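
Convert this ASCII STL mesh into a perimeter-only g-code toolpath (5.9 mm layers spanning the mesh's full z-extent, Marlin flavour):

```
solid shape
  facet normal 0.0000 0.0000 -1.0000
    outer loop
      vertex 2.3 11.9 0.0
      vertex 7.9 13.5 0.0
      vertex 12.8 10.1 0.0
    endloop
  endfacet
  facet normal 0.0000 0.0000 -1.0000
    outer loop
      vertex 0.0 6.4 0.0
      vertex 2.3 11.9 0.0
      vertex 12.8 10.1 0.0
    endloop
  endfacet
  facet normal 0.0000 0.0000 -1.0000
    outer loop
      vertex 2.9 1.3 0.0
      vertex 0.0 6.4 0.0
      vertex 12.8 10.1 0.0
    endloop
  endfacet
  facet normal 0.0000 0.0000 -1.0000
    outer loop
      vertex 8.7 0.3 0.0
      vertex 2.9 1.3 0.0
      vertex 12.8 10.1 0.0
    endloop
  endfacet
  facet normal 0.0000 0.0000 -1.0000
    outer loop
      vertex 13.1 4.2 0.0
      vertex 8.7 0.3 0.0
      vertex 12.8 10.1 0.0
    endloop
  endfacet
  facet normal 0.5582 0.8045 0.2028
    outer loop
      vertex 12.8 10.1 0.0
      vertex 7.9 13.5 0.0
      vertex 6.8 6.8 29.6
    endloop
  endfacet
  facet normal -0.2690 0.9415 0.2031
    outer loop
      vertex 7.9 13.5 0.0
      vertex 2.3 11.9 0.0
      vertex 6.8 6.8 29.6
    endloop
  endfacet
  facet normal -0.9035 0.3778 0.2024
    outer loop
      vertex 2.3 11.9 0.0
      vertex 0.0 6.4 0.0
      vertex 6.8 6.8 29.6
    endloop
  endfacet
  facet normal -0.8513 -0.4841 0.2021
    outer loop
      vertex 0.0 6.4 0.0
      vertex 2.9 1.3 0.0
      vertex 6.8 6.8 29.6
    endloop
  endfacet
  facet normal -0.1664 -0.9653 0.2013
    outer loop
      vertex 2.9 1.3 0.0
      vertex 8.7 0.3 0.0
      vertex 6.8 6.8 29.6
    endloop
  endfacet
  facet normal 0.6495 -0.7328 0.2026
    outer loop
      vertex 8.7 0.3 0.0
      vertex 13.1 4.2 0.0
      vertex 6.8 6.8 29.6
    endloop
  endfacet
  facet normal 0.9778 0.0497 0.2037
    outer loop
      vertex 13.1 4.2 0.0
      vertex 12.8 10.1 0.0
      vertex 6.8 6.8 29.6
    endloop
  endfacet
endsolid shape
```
; perimeter-only toolpath
G21 ; units = mm
G90 ; absolute positioning
G28 ; home
; layer 1
G0 Z5.9
G0 X11.6 Y9.4
G1 X7.7 Y12.2
G1 X3.2 Y10.9
G1 X1.4 Y6.5
G1 X3.7 Y2.4
G1 X8.3 Y1.6
G1 X11.8 Y4.7
G1 X11.6 Y9.4
; layer 2
G0 Z11.8
G0 X10.4 Y8.8
G1 X7.5 Y10.8
G1 X4.1 Y9.9
G1 X2.7 Y6.6
G1 X4.5 Y3.5
G1 X7.9 Y2.9
G1 X10.6 Y5.2
G1 X10.4 Y8.8
; layer 3
G0 Z17.8
G0 X9.2 Y8.1
G1 X7.2 Y9.5
G1 X5.0 Y8.8
G1 X4.1 Y6.6
G1 X5.2 Y4.6
G1 X7.6 Y4.2
G1 X9.3 Y5.8
G1 X9.2 Y8.1
; layer 4
G0 Z23.7
G0 X8.0 Y7.5
G1 X7.0 Y8.1
G1 X5.9 Y7.8
G1 X5.4 Y6.7
G1 X6.0 Y5.7
G1 X7.2 Y5.5
G1 X8.1 Y6.3
G1 X8.0 Y7.5
M2 ; end

The solid is a regular 7-sided pyramid, base circumscribed radius ≈ 6.8 mm, apex at z ≈ 29.6 mm. Slicing at Δz = 5.9 mm — 5 equal slices spanning the solid's height, so layer i sits at z = i·h/5 — gives 4 non-empty perimeters. Each is a 7-segment closed polygon; G0 lifts to the layer z and rapids to the start vertex, then G1 traces the edges. The cross-section shrinks linearly with z (the slice at the apex is degenerate and omitted).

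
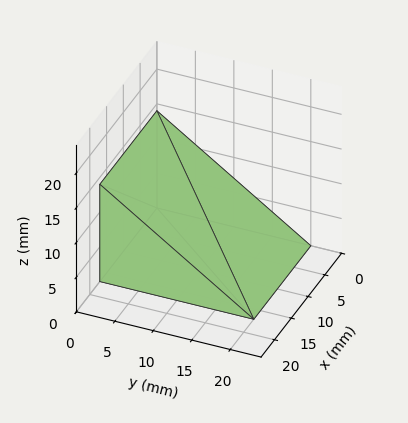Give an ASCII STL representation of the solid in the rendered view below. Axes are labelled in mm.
Reading the render: the shape is a wedge (ramp): 17 × 20 mm base, rising to 14 mm along the y=0 edge and sloping linearly to z=0 at y=20 (dimensions read to the nearest mm from the axis ticks). For the STL, each face is triangulated and given an outward normal.

solid part
  facet normal 0.0000 0.0000 -1.0000
    outer loop
      vertex 17.0 20.0 0.0
      vertex 17.0 0.0 0.0
      vertex 0.0 0.0 0.0
    endloop
  endfacet
  facet normal 0.0000 0.0000 -1.0000
    outer loop
      vertex 0.0 20.0 0.0
      vertex 17.0 20.0 0.0
      vertex 0.0 0.0 0.0
    endloop
  endfacet
  facet normal 0.0000 -1.0000 0.0000
    outer loop
      vertex 0.0 0.0 0.0
      vertex 17.0 0.0 0.0
      vertex 17.0 0.0 14.0
    endloop
  endfacet
  facet normal 0.0000 -1.0000 0.0000
    outer loop
      vertex 0.0 0.0 0.0
      vertex 17.0 0.0 14.0
      vertex 0.0 0.0 14.0
    endloop
  endfacet
  facet normal 0.0000 0.5735 0.8192
    outer loop
      vertex 0.0 0.0 14.0
      vertex 17.0 0.0 14.0
      vertex 17.0 20.0 0.0
    endloop
  endfacet
  facet normal 0.0000 0.5735 0.8192
    outer loop
      vertex 0.0 0.0 14.0
      vertex 17.0 20.0 0.0
      vertex 0.0 20.0 0.0
    endloop
  endfacet
  facet normal -1.0000 0.0000 0.0000
    outer loop
      vertex 0.0 0.0 14.0
      vertex 0.0 20.0 0.0
      vertex 0.0 0.0 0.0
    endloop
  endfacet
  facet normal 1.0000 0.0000 0.0000
    outer loop
      vertex 17.0 0.0 0.0
      vertex 17.0 20.0 0.0
      vertex 17.0 0.0 14.0
    endloop
  endfacet
endsolid part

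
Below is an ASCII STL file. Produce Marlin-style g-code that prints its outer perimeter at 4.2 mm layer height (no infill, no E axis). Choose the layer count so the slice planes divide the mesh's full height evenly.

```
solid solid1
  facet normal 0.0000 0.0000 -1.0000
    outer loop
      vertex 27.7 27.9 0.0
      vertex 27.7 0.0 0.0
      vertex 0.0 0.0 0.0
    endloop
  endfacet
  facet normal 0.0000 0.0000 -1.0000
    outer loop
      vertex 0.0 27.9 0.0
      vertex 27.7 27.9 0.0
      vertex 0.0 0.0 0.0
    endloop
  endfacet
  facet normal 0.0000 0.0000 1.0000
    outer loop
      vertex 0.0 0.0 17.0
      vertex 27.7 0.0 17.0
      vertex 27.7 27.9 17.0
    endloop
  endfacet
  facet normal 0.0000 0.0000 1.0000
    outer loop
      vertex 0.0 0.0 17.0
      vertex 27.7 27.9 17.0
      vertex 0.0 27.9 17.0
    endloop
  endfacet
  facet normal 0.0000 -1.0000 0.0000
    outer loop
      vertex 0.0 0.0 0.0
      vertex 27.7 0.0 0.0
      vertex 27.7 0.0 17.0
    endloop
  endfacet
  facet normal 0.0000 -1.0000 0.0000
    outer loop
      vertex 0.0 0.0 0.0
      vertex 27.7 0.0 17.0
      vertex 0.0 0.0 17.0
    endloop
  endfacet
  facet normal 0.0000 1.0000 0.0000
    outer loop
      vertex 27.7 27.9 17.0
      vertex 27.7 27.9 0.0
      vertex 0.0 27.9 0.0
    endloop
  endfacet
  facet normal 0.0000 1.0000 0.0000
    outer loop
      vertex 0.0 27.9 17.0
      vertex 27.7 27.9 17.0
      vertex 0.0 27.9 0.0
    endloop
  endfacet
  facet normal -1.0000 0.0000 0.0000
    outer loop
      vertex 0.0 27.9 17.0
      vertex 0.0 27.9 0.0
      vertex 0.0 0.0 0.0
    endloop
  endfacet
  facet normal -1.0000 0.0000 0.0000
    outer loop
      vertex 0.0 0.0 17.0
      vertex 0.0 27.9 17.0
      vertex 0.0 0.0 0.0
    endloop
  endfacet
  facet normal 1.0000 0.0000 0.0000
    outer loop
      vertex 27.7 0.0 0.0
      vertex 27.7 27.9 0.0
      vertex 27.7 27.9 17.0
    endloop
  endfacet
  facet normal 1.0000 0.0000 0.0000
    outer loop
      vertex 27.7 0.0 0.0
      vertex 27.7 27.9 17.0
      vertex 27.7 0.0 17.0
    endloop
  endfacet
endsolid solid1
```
; perimeter-only toolpath
G21 ; units = mm
G90 ; absolute positioning
G28 ; home
; layer 1
G0 Z4.2
G0 X0.0 Y0.0
G1 X27.7 Y0.0
G1 X27.7 Y27.9
G1 X0.0 Y27.9
G1 X0.0 Y0.0
; layer 2
G0 Z8.5
G0 X0.0 Y0.0
G1 X27.7 Y0.0
G1 X27.7 Y27.9
G1 X0.0 Y27.9
G1 X0.0 Y0.0
; layer 3
G0 Z12.8
G0 X0.0 Y0.0
G1 X27.7 Y0.0
G1 X27.7 Y27.9
G1 X0.0 Y27.9
G1 X0.0 Y0.0
; layer 4
G0 Z17.0
G0 X0.0 Y0.0
G1 X27.7 Y0.0
G1 X27.7 Y27.9
G1 X0.0 Y27.9
G1 X0.0 Y0.0
M2 ; end

The solid is a rectangular box, roughly 27.7 × 27.9 mm footprint and 17 mm tall. Slicing at Δz = 4.2 mm — 4 equal slices spanning the solid's height, so layer i sits at z = i·h/4 — gives 4 non-empty perimeters. Each is a 4-segment closed polygon; G0 lifts to the layer z and rapids to the start vertex, then G1 traces the edges.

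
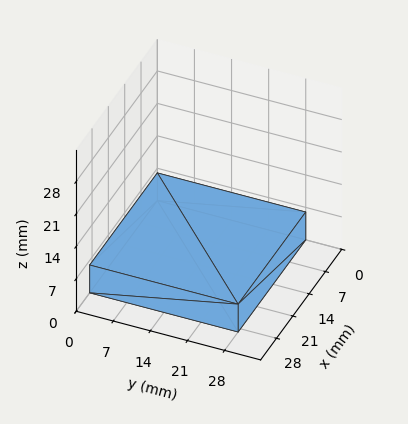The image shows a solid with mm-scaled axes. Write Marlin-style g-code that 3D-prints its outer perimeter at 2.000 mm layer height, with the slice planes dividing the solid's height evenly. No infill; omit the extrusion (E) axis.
Reading the render: the shape is a rectangular box, roughly 29 × 28 mm footprint and 6 mm tall (dimensions read to the nearest mm from the axis ticks). For the g-code, the solid's height is divided into equal slices at the stated Δz and each level perimeter traced with G1 moves after a G0 lift.

; perimeter-only toolpath
G21 ; units = mm
G90 ; absolute positioning
G28 ; home
; layer 1
G0 Z2.000
G0 X0.000 Y0.000
G1 X29.000 Y0.000
G1 X29.000 Y28.000
G1 X0.000 Y28.000
G1 X0.000 Y0.000
; layer 2
G0 Z4.000
G0 X0.000 Y0.000
G1 X29.000 Y0.000
G1 X29.000 Y28.000
G1 X0.000 Y28.000
G1 X0.000 Y0.000
; layer 3
G0 Z6.000
G0 X0.000 Y0.000
G1 X29.000 Y0.000
G1 X29.000 Y28.000
G1 X0.000 Y28.000
G1 X0.000 Y0.000
M2 ; end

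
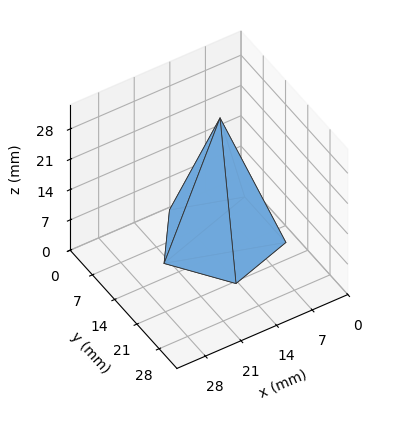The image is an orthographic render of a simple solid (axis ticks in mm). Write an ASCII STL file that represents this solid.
Reading the render: the shape is a regular 5-sided pyramid, base circumscribed radius ≈ 11 mm, apex at z ≈ 28 mm (dimensions read to the nearest mm from the axis ticks). For the STL, each face is triangulated and given an outward normal.

solid part
  facet normal 0.0000 0.0000 -1.0000
    outer loop
      vertex 2.10 17.47 0.00
      vertex 14.40 21.46 0.00
      vertex 22.00 11.00 0.00
    endloop
  endfacet
  facet normal 0.0000 0.0000 -1.0000
    outer loop
      vertex 2.10 4.53 0.00
      vertex 2.10 17.47 0.00
      vertex 22.00 11.00 0.00
    endloop
  endfacet
  facet normal 0.0000 0.0000 -1.0000
    outer loop
      vertex 14.40 0.54 0.00
      vertex 2.10 4.53 0.00
      vertex 22.00 11.00 0.00
    endloop
  endfacet
  facet normal 0.7710 0.5602 0.3029
    outer loop
      vertex 22.00 11.00 0.00
      vertex 14.40 21.46 0.00
      vertex 11.00 11.00 28.00
    endloop
  endfacet
  facet normal -0.2941 0.9065 0.3029
    outer loop
      vertex 14.40 21.46 0.00
      vertex 2.10 17.47 0.00
      vertex 11.00 11.00 28.00
    endloop
  endfacet
  facet normal -0.9530 0.0000 0.3029
    outer loop
      vertex 2.10 17.47 0.00
      vertex 2.10 4.53 0.00
      vertex 11.00 11.00 28.00
    endloop
  endfacet
  facet normal -0.2941 -0.9065 0.3029
    outer loop
      vertex 2.10 4.53 0.00
      vertex 14.40 0.54 0.00
      vertex 11.00 11.00 28.00
    endloop
  endfacet
  facet normal 0.7710 -0.5602 0.3029
    outer loop
      vertex 14.40 0.54 0.00
      vertex 22.00 11.00 0.00
      vertex 11.00 11.00 28.00
    endloop
  endfacet
endsolid part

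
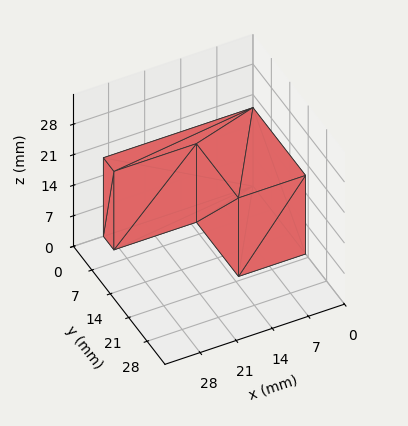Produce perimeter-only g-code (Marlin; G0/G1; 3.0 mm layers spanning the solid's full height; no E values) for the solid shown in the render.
Reading the render: the shape is an L-shaped prism: outer 29 × 20 mm, arm thicknesses ≈ 4 mm (horizontal) and 13 mm (vertical), extruded 18 mm in z (dimensions read to the nearest mm from the axis ticks). For the g-code, the solid's height is divided into equal slices at the stated Δz and each level perimeter traced with G1 moves after a G0 lift.

; perimeter-only toolpath
G21 ; units = mm
G90 ; absolute positioning
G28 ; home
; layer 1
G0 Z3.0
G0 X0.0 Y0.0
G1 X29.0 Y0.0
G1 X29.0 Y4.0
G1 X13.0 Y4.0
G1 X13.0 Y20.0
G1 X0.0 Y20.0
G1 X0.0 Y0.0
; layer 2
G0 Z6.0
G0 X0.0 Y0.0
G1 X29.0 Y0.0
G1 X29.0 Y4.0
G1 X13.0 Y4.0
G1 X13.0 Y20.0
G1 X0.0 Y20.0
G1 X0.0 Y0.0
; layer 3
G0 Z9.0
G0 X0.0 Y0.0
G1 X29.0 Y0.0
G1 X29.0 Y4.0
G1 X13.0 Y4.0
G1 X13.0 Y20.0
G1 X0.0 Y20.0
G1 X0.0 Y0.0
; layer 4
G0 Z12.0
G0 X0.0 Y0.0
G1 X29.0 Y0.0
G1 X29.0 Y4.0
G1 X13.0 Y4.0
G1 X13.0 Y20.0
G1 X0.0 Y20.0
G1 X0.0 Y0.0
; layer 5
G0 Z15.0
G0 X0.0 Y0.0
G1 X29.0 Y0.0
G1 X29.0 Y4.0
G1 X13.0 Y4.0
G1 X13.0 Y20.0
G1 X0.0 Y20.0
G1 X0.0 Y0.0
; layer 6
G0 Z18.0
G0 X0.0 Y0.0
G1 X29.0 Y0.0
G1 X29.0 Y4.0
G1 X13.0 Y4.0
G1 X13.0 Y20.0
G1 X0.0 Y20.0
G1 X0.0 Y0.0
M2 ; end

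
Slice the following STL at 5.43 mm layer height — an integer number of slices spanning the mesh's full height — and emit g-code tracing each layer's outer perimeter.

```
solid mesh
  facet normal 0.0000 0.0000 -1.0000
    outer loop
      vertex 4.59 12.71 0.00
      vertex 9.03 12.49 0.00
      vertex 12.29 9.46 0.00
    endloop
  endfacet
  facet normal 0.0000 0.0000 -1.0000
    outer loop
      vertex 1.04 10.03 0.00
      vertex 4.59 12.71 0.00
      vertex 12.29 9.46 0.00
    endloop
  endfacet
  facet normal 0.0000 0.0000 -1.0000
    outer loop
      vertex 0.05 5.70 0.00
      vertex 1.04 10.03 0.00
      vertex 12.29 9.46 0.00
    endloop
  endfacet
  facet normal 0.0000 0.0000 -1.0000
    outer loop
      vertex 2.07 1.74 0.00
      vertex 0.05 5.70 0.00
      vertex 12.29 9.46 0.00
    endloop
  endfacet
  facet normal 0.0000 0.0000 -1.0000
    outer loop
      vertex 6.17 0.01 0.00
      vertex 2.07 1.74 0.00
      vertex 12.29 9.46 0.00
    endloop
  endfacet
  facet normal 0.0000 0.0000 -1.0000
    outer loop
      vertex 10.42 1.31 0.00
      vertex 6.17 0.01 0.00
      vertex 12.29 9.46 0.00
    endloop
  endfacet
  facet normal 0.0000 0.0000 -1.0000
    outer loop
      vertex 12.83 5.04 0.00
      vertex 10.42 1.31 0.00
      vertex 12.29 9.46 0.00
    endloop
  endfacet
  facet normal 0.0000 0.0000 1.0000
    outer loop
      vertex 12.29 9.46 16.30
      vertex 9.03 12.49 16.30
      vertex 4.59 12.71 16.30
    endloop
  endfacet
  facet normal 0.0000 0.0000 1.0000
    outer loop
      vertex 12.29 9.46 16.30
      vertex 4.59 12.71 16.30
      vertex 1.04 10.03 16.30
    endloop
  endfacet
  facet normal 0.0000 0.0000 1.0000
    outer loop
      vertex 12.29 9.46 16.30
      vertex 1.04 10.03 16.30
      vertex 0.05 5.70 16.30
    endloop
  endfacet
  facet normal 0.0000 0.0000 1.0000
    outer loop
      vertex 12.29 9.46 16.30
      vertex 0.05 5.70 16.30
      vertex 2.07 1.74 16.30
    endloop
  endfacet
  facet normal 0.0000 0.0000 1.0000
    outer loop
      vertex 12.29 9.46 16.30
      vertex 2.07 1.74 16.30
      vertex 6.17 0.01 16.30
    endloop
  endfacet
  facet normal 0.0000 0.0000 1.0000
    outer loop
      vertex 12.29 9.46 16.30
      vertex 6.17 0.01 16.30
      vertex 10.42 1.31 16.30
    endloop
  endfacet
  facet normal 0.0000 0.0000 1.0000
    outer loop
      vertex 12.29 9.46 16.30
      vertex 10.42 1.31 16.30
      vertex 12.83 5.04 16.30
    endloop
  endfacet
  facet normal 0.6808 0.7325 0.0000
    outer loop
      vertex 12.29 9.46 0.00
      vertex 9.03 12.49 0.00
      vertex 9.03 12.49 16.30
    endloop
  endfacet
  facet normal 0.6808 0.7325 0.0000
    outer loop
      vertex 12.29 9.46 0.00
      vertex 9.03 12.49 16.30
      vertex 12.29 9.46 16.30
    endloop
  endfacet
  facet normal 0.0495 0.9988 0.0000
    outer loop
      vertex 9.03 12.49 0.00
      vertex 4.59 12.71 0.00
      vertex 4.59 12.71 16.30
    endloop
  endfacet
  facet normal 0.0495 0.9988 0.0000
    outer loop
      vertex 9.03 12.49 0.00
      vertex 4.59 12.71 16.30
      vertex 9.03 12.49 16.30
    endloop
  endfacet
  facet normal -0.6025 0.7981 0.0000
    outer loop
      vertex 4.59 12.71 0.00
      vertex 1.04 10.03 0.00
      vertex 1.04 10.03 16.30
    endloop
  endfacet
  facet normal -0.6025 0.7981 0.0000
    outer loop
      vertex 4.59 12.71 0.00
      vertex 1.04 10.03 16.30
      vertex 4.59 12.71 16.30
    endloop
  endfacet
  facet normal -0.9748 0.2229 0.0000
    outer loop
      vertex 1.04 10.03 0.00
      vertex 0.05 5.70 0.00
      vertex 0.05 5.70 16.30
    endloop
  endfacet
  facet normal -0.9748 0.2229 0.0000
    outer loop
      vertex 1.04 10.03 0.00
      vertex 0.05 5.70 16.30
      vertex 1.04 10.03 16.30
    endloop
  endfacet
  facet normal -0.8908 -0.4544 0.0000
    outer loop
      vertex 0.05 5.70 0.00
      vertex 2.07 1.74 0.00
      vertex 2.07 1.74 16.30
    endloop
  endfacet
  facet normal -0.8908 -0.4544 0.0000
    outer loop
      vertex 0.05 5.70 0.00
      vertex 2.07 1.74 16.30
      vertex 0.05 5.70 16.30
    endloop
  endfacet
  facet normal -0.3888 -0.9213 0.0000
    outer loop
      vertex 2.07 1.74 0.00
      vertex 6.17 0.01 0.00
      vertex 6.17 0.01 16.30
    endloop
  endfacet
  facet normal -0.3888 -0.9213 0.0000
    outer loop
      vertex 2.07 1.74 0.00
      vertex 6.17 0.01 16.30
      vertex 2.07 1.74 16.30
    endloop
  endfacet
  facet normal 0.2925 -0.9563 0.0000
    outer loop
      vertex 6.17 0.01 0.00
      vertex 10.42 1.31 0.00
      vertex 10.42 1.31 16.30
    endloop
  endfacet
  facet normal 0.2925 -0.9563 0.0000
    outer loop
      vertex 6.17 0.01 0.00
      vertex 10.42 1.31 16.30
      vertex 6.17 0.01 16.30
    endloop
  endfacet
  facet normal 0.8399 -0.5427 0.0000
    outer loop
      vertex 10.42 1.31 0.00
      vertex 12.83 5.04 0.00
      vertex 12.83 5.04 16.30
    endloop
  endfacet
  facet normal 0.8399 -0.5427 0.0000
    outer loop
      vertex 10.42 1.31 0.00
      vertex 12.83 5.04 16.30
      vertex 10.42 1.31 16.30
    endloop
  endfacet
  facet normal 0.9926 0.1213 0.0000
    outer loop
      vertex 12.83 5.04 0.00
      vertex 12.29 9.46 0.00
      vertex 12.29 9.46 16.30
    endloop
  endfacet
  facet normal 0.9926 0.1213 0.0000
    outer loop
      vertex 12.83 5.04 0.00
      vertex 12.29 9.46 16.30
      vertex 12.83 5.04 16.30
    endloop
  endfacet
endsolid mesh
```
; perimeter-only toolpath
G21 ; units = mm
G90 ; absolute positioning
G28 ; home
; layer 1
G0 Z5.43
G0 X12.29 Y9.46
G1 X9.03 Y12.49
G1 X4.59 Y12.71
G1 X1.04 Y10.03
G1 X0.05 Y5.70
G1 X2.07 Y1.74
G1 X6.17 Y0.01
G1 X10.42 Y1.31
G1 X12.83 Y5.04
G1 X12.29 Y9.46
; layer 2
G0 Z10.87
G0 X12.29 Y9.46
G1 X9.03 Y12.49
G1 X4.59 Y12.71
G1 X1.04 Y10.03
G1 X0.05 Y5.70
G1 X2.07 Y1.74
G1 X6.17 Y0.01
G1 X10.42 Y1.31
G1 X12.83 Y5.04
G1 X12.29 Y9.46
; layer 3
G0 Z16.30
G0 X12.29 Y9.46
G1 X9.03 Y12.49
G1 X4.59 Y12.71
G1 X1.04 Y10.03
G1 X0.05 Y5.70
G1 X2.07 Y1.74
G1 X6.17 Y0.01
G1 X10.42 Y1.31
G1 X12.83 Y5.04
G1 X12.29 Y9.46
M2 ; end

The solid is a regular 9-sided prism (a cylinder approximated with 9 flat sides), circumscribed radius ≈ 6.5 mm, height ≈ 16.3 mm. Slicing at Δz = 5.43 mm — 3 equal slices spanning the solid's height, so layer i sits at z = i·h/3 — gives 3 non-empty perimeters. Each is a 9-segment closed polygon; G0 lifts to the layer z and rapids to the start vertex, then G1 traces the edges.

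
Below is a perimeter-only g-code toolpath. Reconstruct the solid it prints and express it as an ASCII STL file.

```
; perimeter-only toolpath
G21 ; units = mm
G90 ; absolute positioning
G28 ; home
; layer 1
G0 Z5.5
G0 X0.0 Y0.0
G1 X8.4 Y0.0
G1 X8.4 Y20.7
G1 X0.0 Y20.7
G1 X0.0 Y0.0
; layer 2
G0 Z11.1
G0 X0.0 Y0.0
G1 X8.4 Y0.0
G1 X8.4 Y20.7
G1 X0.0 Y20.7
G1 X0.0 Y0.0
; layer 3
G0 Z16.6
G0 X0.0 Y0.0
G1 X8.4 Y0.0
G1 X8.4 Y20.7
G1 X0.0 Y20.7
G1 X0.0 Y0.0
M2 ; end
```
solid part
  facet normal 0.0000 0.0000 -1.0000
    outer loop
      vertex 8.4 20.7 0.0
      vertex 8.4 0.0 0.0
      vertex 0.0 0.0 0.0
    endloop
  endfacet
  facet normal 0.0000 0.0000 -1.0000
    outer loop
      vertex 0.0 20.7 0.0
      vertex 8.4 20.7 0.0
      vertex 0.0 0.0 0.0
    endloop
  endfacet
  facet normal 0.0000 0.0000 1.0000
    outer loop
      vertex 0.0 0.0 16.6
      vertex 8.4 0.0 16.6
      vertex 8.4 20.7 16.6
    endloop
  endfacet
  facet normal 0.0000 0.0000 1.0000
    outer loop
      vertex 0.0 0.0 16.6
      vertex 8.4 20.7 16.6
      vertex 0.0 20.7 16.6
    endloop
  endfacet
  facet normal 0.0000 -1.0000 0.0000
    outer loop
      vertex 0.0 0.0 0.0
      vertex 8.4 0.0 0.0
      vertex 8.4 0.0 16.6
    endloop
  endfacet
  facet normal 0.0000 -1.0000 0.0000
    outer loop
      vertex 0.0 0.0 0.0
      vertex 8.4 0.0 16.6
      vertex 0.0 0.0 16.6
    endloop
  endfacet
  facet normal 0.0000 1.0000 0.0000
    outer loop
      vertex 8.4 20.7 16.6
      vertex 8.4 20.7 0.0
      vertex 0.0 20.7 0.0
    endloop
  endfacet
  facet normal 0.0000 1.0000 0.0000
    outer loop
      vertex 0.0 20.7 16.6
      vertex 8.4 20.7 16.6
      vertex 0.0 20.7 0.0
    endloop
  endfacet
  facet normal -1.0000 0.0000 0.0000
    outer loop
      vertex 0.0 20.7 16.6
      vertex 0.0 20.7 0.0
      vertex 0.0 0.0 0.0
    endloop
  endfacet
  facet normal -1.0000 0.0000 0.0000
    outer loop
      vertex 0.0 0.0 16.6
      vertex 0.0 20.7 16.6
      vertex 0.0 0.0 0.0
    endloop
  endfacet
  facet normal 1.0000 0.0000 0.0000
    outer loop
      vertex 8.4 0.0 0.0
      vertex 8.4 20.7 0.0
      vertex 8.4 20.7 16.6
    endloop
  endfacet
  facet normal 1.0000 0.0000 0.0000
    outer loop
      vertex 8.4 0.0 0.0
      vertex 8.4 20.7 16.6
      vertex 8.4 0.0 16.6
    endloop
  endfacet
endsolid part

The G0 Z moves step by Δz≈5.5 mm. Every layer's G1 loop is the same polygon, so the solid is a straight extrusion of it from z=0 to z≈16.6. Closing with flat bottom and top caps and triangulating gives 12 facets — a rectangular box, roughly 8.4 × 20.7 mm footprint and 16.6 mm tall.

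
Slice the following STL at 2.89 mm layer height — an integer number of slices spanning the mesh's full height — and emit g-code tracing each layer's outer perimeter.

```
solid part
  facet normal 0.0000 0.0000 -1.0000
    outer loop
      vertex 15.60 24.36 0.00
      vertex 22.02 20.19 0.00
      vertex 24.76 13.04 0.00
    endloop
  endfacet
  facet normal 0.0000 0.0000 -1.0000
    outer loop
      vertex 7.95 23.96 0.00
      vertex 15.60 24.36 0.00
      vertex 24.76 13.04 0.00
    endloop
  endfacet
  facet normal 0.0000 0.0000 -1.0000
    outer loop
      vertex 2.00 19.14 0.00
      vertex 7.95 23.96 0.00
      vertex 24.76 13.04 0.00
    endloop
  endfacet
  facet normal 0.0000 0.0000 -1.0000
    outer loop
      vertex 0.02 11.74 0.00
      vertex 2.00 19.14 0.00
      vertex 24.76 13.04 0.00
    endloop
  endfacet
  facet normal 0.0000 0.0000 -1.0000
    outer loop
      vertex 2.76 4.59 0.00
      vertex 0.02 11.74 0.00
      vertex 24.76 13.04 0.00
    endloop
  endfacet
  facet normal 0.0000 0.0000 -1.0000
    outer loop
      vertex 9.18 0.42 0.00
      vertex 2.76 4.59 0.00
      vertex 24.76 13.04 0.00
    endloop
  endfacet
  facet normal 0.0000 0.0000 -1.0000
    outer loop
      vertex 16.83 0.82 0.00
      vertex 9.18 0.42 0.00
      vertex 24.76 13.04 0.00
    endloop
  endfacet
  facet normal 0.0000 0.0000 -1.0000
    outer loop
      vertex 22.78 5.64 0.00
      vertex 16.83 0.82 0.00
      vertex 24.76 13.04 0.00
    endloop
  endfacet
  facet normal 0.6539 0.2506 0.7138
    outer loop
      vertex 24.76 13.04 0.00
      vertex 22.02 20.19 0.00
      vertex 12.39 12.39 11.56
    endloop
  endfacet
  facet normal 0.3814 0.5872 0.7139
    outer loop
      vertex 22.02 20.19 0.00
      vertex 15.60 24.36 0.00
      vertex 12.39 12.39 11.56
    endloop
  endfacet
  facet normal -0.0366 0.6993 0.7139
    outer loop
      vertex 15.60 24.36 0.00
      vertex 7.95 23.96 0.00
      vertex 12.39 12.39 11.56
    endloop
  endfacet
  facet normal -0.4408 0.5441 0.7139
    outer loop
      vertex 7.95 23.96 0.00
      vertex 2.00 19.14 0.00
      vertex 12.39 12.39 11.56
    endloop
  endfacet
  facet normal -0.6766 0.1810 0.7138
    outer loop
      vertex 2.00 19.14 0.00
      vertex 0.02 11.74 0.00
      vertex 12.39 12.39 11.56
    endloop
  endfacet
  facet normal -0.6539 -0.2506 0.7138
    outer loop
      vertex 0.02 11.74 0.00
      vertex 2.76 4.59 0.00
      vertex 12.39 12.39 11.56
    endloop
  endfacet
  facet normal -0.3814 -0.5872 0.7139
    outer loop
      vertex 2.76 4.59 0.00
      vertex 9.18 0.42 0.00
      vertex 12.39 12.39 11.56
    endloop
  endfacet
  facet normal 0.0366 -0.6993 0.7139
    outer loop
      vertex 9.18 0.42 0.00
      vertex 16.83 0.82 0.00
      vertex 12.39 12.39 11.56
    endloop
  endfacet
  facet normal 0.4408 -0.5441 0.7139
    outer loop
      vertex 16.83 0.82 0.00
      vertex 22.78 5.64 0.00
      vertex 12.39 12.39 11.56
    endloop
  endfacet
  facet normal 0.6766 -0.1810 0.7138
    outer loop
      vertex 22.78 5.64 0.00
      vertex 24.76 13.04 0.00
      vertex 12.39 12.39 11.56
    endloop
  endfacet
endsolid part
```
; perimeter-only toolpath
G21 ; units = mm
G90 ; absolute positioning
G28 ; home
; layer 1
G0 Z2.89
G0 X21.67 Y12.88
G1 X19.61 Y18.24
G1 X14.80 Y21.37
G1 X9.06 Y21.07
G1 X4.60 Y17.45
G1 X3.11 Y11.90
G1 X5.17 Y6.54
G1 X9.98 Y3.41
G1 X15.72 Y3.71
G1 X20.18 Y7.33
G1 X21.67 Y12.88
; layer 2
G0 Z5.78
G0 X18.58 Y12.71
G1 X17.20 Y16.29
G1 X14.00 Y18.38
G1 X10.17 Y18.18
G1 X7.20 Y15.77
G1 X6.21 Y12.07
G1 X7.58 Y8.49
G1 X10.79 Y6.41
G1 X14.61 Y6.61
G1 X17.59 Y9.02
G1 X18.58 Y12.71
; layer 3
G0 Z8.67
G0 X15.48 Y12.55
G1 X14.80 Y14.34
G1 X13.19 Y15.38
G1 X11.28 Y15.28
G1 X9.79 Y14.08
G1 X9.30 Y12.23
G1 X9.98 Y10.44
G1 X11.59 Y9.40
G1 X13.50 Y9.50
G1 X14.99 Y10.70
G1 X15.48 Y12.55
M2 ; end

The solid is a regular 10-sided pyramid, base circumscribed radius ≈ 12.4 mm, apex at z ≈ 11.6 mm. Slicing at Δz = 2.89 mm — 4 equal slices spanning the solid's height, so layer i sits at z = i·h/4 — gives 3 non-empty perimeters. Each is a 10-segment closed polygon; G0 lifts to the layer z and rapids to the start vertex, then G1 traces the edges. The cross-section shrinks linearly with z (the slice at the apex is degenerate and omitted).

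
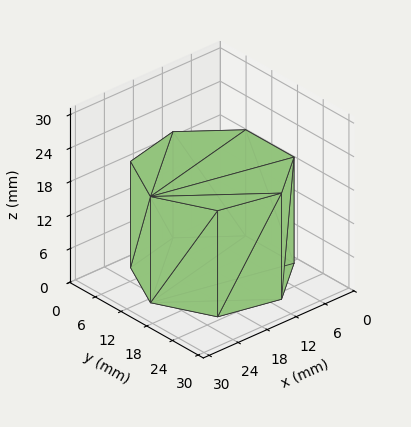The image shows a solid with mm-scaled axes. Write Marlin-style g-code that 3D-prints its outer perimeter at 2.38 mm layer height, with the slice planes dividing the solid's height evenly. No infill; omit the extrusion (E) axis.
Reading the render: the shape is a regular 7-sided prism (a cylinder approximated with 7 flat sides), circumscribed radius ≈ 13 mm, height ≈ 19 mm (dimensions read to the nearest mm from the axis ticks). For the g-code, the solid's height is divided into equal slices at the stated Δz and each level perimeter traced with G1 moves after a G0 lift.

; perimeter-only toolpath
G21 ; units = mm
G90 ; absolute positioning
G28 ; home
; layer 1
G0 Z2.38
G0 X26.00 Y13.00
G1 X21.11 Y23.16
G1 X10.11 Y25.67
G1 X1.29 Y18.64
G1 X1.29 Y7.36
G1 X10.11 Y0.33
G1 X21.11 Y2.84
G1 X26.00 Y13.00
; layer 2
G0 Z4.75
G0 X26.00 Y13.00
G1 X21.11 Y23.16
G1 X10.11 Y25.67
G1 X1.29 Y18.64
G1 X1.29 Y7.36
G1 X10.11 Y0.33
G1 X21.11 Y2.84
G1 X26.00 Y13.00
; layer 3
G0 Z7.12
G0 X26.00 Y13.00
G1 X21.11 Y23.16
G1 X10.11 Y25.67
G1 X1.29 Y18.64
G1 X1.29 Y7.36
G1 X10.11 Y0.33
G1 X21.11 Y2.84
G1 X26.00 Y13.00
; layer 4
G0 Z9.50
G0 X26.00 Y13.00
G1 X21.11 Y23.16
G1 X10.11 Y25.67
G1 X1.29 Y18.64
G1 X1.29 Y7.36
G1 X10.11 Y0.33
G1 X21.11 Y2.84
G1 X26.00 Y13.00
; layer 5
G0 Z11.88
G0 X26.00 Y13.00
G1 X21.11 Y23.16
G1 X10.11 Y25.67
G1 X1.29 Y18.64
G1 X1.29 Y7.36
G1 X10.11 Y0.33
G1 X21.11 Y2.84
G1 X26.00 Y13.00
; layer 6
G0 Z14.25
G0 X26.00 Y13.00
G1 X21.11 Y23.16
G1 X10.11 Y25.67
G1 X1.29 Y18.64
G1 X1.29 Y7.36
G1 X10.11 Y0.33
G1 X21.11 Y2.84
G1 X26.00 Y13.00
; layer 7
G0 Z16.62
G0 X26.00 Y13.00
G1 X21.11 Y23.16
G1 X10.11 Y25.67
G1 X1.29 Y18.64
G1 X1.29 Y7.36
G1 X10.11 Y0.33
G1 X21.11 Y2.84
G1 X26.00 Y13.00
; layer 8
G0 Z19.00
G0 X26.00 Y13.00
G1 X21.11 Y23.16
G1 X10.11 Y25.67
G1 X1.29 Y18.64
G1 X1.29 Y7.36
G1 X10.11 Y0.33
G1 X21.11 Y2.84
G1 X26.00 Y13.00
M2 ; end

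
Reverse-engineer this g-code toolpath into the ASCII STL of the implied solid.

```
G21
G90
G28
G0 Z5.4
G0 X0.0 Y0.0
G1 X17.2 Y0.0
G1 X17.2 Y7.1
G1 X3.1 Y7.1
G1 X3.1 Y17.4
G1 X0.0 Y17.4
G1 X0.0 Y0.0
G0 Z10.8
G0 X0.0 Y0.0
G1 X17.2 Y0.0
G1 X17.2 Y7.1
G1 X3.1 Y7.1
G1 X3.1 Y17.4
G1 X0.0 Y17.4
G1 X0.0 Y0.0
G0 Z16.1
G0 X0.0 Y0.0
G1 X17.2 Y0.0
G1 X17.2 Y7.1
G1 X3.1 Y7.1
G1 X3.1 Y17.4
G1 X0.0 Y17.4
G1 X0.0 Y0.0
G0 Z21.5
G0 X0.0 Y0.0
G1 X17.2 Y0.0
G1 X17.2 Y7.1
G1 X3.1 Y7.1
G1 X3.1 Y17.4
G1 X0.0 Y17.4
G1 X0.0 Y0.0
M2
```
solid part
  facet normal 0.0000 0.0000 -1.0000
    outer loop
      vertex 17.2 7.1 0.0
      vertex 17.2 0.0 0.0
      vertex 0.0 0.0 0.0
    endloop
  endfacet
  facet normal 0.0000 0.0000 -1.0000
    outer loop
      vertex 3.1 7.1 0.0
      vertex 17.2 7.1 0.0
      vertex 0.0 0.0 0.0
    endloop
  endfacet
  facet normal 0.0000 0.0000 -1.0000
    outer loop
      vertex 3.1 17.4 0.0
      vertex 3.1 7.1 0.0
      vertex 0.0 0.0 0.0
    endloop
  endfacet
  facet normal 0.0000 0.0000 -1.0000
    outer loop
      vertex 0.0 17.4 0.0
      vertex 3.1 17.4 0.0
      vertex 0.0 0.0 0.0
    endloop
  endfacet
  facet normal 0.0000 0.0000 1.0000
    outer loop
      vertex 0.0 0.0 21.5
      vertex 17.2 0.0 21.5
      vertex 17.2 7.1 21.5
    endloop
  endfacet
  facet normal 0.0000 0.0000 1.0000
    outer loop
      vertex 0.0 0.0 21.5
      vertex 17.2 7.1 21.5
      vertex 3.1 7.1 21.5
    endloop
  endfacet
  facet normal 0.0000 0.0000 1.0000
    outer loop
      vertex 0.0 0.0 21.5
      vertex 3.1 7.1 21.5
      vertex 3.1 17.4 21.5
    endloop
  endfacet
  facet normal 0.0000 0.0000 1.0000
    outer loop
      vertex 0.0 0.0 21.5
      vertex 3.1 17.4 21.5
      vertex 0.0 17.4 21.5
    endloop
  endfacet
  facet normal 0.0000 -1.0000 0.0000
    outer loop
      vertex 0.0 0.0 0.0
      vertex 17.2 0.0 0.0
      vertex 17.2 0.0 21.5
    endloop
  endfacet
  facet normal 0.0000 -1.0000 0.0000
    outer loop
      vertex 0.0 0.0 0.0
      vertex 17.2 0.0 21.5
      vertex 0.0 0.0 21.5
    endloop
  endfacet
  facet normal 1.0000 0.0000 0.0000
    outer loop
      vertex 17.2 0.0 0.0
      vertex 17.2 7.1 0.0
      vertex 17.2 7.1 21.5
    endloop
  endfacet
  facet normal 1.0000 0.0000 0.0000
    outer loop
      vertex 17.2 0.0 0.0
      vertex 17.2 7.1 21.5
      vertex 17.2 0.0 21.5
    endloop
  endfacet
  facet normal 0.0000 1.0000 0.0000
    outer loop
      vertex 17.2 7.1 0.0
      vertex 3.1 7.1 0.0
      vertex 3.1 7.1 21.5
    endloop
  endfacet
  facet normal 0.0000 1.0000 0.0000
    outer loop
      vertex 17.2 7.1 0.0
      vertex 3.1 7.1 21.5
      vertex 17.2 7.1 21.5
    endloop
  endfacet
  facet normal 1.0000 0.0000 0.0000
    outer loop
      vertex 3.1 7.1 0.0
      vertex 3.1 17.4 0.0
      vertex 3.1 17.4 21.5
    endloop
  endfacet
  facet normal 1.0000 0.0000 0.0000
    outer loop
      vertex 3.1 7.1 0.0
      vertex 3.1 17.4 21.5
      vertex 3.1 7.1 21.5
    endloop
  endfacet
  facet normal 0.0000 1.0000 0.0000
    outer loop
      vertex 3.1 17.4 0.0
      vertex 0.0 17.4 0.0
      vertex 0.0 17.4 21.5
    endloop
  endfacet
  facet normal 0.0000 1.0000 0.0000
    outer loop
      vertex 3.1 17.4 0.0
      vertex 0.0 17.4 21.5
      vertex 3.1 17.4 21.5
    endloop
  endfacet
  facet normal -1.0000 0.0000 0.0000
    outer loop
      vertex 0.0 17.4 0.0
      vertex 0.0 0.0 0.0
      vertex 0.0 0.0 21.5
    endloop
  endfacet
  facet normal -1.0000 0.0000 0.0000
    outer loop
      vertex 0.0 17.4 0.0
      vertex 0.0 0.0 21.5
      vertex 0.0 17.4 21.5
    endloop
  endfacet
endsolid part

The G0 Z moves step by Δz≈5.4 mm. Every layer's G1 loop is the same polygon, so the solid is a straight extrusion of it from z=0 to z≈21.5. Closing with flat bottom and top caps and triangulating gives 20 facets — an L-shaped prism: outer 17.2 × 17.4 mm, arm thicknesses ≈ 7.1 mm (horizontal) and 3.1 mm (vertical), extruded 21.5 mm in z.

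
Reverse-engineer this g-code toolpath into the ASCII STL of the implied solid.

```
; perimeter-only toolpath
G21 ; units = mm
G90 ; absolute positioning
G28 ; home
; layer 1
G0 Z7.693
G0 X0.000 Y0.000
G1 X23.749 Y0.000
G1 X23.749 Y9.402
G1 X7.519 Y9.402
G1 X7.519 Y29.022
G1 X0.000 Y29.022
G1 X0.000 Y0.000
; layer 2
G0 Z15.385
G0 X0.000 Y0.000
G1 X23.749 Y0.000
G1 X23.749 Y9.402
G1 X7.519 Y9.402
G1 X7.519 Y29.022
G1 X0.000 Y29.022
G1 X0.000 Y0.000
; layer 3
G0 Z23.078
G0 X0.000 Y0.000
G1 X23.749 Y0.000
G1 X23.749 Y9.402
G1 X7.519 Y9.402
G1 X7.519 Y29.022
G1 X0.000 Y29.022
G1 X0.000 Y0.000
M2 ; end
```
solid part
  facet normal 0.0000 0.0000 -1.0000
    outer loop
      vertex 23.749 9.402 0.000
      vertex 23.749 0.000 0.000
      vertex 0.000 0.000 0.000
    endloop
  endfacet
  facet normal 0.0000 0.0000 -1.0000
    outer loop
      vertex 7.519 9.402 0.000
      vertex 23.749 9.402 0.000
      vertex 0.000 0.000 0.000
    endloop
  endfacet
  facet normal 0.0000 0.0000 -1.0000
    outer loop
      vertex 7.519 29.022 0.000
      vertex 7.519 9.402 0.000
      vertex 0.000 0.000 0.000
    endloop
  endfacet
  facet normal 0.0000 0.0000 -1.0000
    outer loop
      vertex 0.000 29.022 0.000
      vertex 7.519 29.022 0.000
      vertex 0.000 0.000 0.000
    endloop
  endfacet
  facet normal 0.0000 0.0000 1.0000
    outer loop
      vertex 0.000 0.000 23.078
      vertex 23.749 0.000 23.078
      vertex 23.749 9.402 23.078
    endloop
  endfacet
  facet normal 0.0000 0.0000 1.0000
    outer loop
      vertex 0.000 0.000 23.078
      vertex 23.749 9.402 23.078
      vertex 7.519 9.402 23.078
    endloop
  endfacet
  facet normal 0.0000 0.0000 1.0000
    outer loop
      vertex 0.000 0.000 23.078
      vertex 7.519 9.402 23.078
      vertex 7.519 29.022 23.078
    endloop
  endfacet
  facet normal 0.0000 0.0000 1.0000
    outer loop
      vertex 0.000 0.000 23.078
      vertex 7.519 29.022 23.078
      vertex 0.000 29.022 23.078
    endloop
  endfacet
  facet normal 0.0000 -1.0000 0.0000
    outer loop
      vertex 0.000 0.000 0.000
      vertex 23.749 0.000 0.000
      vertex 23.749 0.000 23.078
    endloop
  endfacet
  facet normal 0.0000 -1.0000 0.0000
    outer loop
      vertex 0.000 0.000 0.000
      vertex 23.749 0.000 23.078
      vertex 0.000 0.000 23.078
    endloop
  endfacet
  facet normal 1.0000 0.0000 0.0000
    outer loop
      vertex 23.749 0.000 0.000
      vertex 23.749 9.402 0.000
      vertex 23.749 9.402 23.078
    endloop
  endfacet
  facet normal 1.0000 0.0000 0.0000
    outer loop
      vertex 23.749 0.000 0.000
      vertex 23.749 9.402 23.078
      vertex 23.749 0.000 23.078
    endloop
  endfacet
  facet normal 0.0000 1.0000 0.0000
    outer loop
      vertex 23.749 9.402 0.000
      vertex 7.519 9.402 0.000
      vertex 7.519 9.402 23.078
    endloop
  endfacet
  facet normal 0.0000 1.0000 0.0000
    outer loop
      vertex 23.749 9.402 0.000
      vertex 7.519 9.402 23.078
      vertex 23.749 9.402 23.078
    endloop
  endfacet
  facet normal 1.0000 0.0000 0.0000
    outer loop
      vertex 7.519 9.402 0.000
      vertex 7.519 29.022 0.000
      vertex 7.519 29.022 23.078
    endloop
  endfacet
  facet normal 1.0000 0.0000 0.0000
    outer loop
      vertex 7.519 9.402 0.000
      vertex 7.519 29.022 23.078
      vertex 7.519 9.402 23.078
    endloop
  endfacet
  facet normal 0.0000 1.0000 0.0000
    outer loop
      vertex 7.519 29.022 0.000
      vertex 0.000 29.022 0.000
      vertex 0.000 29.022 23.078
    endloop
  endfacet
  facet normal 0.0000 1.0000 0.0000
    outer loop
      vertex 7.519 29.022 0.000
      vertex 0.000 29.022 23.078
      vertex 7.519 29.022 23.078
    endloop
  endfacet
  facet normal -1.0000 0.0000 0.0000
    outer loop
      vertex 0.000 29.022 0.000
      vertex 0.000 0.000 0.000
      vertex 0.000 0.000 23.078
    endloop
  endfacet
  facet normal -1.0000 0.0000 0.0000
    outer loop
      vertex 0.000 29.022 0.000
      vertex 0.000 0.000 23.078
      vertex 0.000 29.022 23.078
    endloop
  endfacet
endsolid part

The G0 Z moves step by Δz≈7.693 mm. Every layer's G1 loop is the same polygon, so the solid is a straight extrusion of it from z=0 to z≈23.1. Closing with flat bottom and top caps and triangulating gives 20 facets — an L-shaped prism: outer 23.7 × 29 mm, arm thicknesses ≈ 9.4 mm (horizontal) and 7.52 mm (vertical), extruded 23.1 mm in z.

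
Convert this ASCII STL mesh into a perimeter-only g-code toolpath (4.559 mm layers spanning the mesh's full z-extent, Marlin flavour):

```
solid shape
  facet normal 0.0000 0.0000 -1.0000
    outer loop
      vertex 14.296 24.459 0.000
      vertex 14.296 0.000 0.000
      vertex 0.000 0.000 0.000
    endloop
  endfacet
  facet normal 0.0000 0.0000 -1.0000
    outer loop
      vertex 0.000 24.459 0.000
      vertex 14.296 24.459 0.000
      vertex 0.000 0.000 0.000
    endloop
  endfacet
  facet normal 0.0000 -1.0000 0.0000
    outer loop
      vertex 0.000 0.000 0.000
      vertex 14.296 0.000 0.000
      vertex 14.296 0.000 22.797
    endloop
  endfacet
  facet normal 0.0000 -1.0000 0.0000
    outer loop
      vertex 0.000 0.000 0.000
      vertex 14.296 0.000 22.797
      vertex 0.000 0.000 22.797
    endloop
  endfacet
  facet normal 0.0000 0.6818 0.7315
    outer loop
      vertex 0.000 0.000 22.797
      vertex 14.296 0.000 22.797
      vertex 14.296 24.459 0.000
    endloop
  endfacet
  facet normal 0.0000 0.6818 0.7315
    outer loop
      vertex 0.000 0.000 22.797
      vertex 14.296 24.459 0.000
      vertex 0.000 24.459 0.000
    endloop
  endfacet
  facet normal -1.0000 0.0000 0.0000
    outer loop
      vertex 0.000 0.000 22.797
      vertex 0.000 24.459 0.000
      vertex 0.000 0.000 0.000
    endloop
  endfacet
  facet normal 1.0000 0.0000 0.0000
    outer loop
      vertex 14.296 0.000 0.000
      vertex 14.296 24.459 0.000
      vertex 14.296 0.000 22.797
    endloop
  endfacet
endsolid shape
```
; perimeter-only toolpath
G21 ; units = mm
G90 ; absolute positioning
G28 ; home
; layer 1
G0 Z4.559
G0 X0.000 Y0.000
G1 X14.296 Y0.000
G1 X14.296 Y19.567
G1 X0.000 Y19.567
G1 X0.000 Y0.000
; layer 2
G0 Z9.119
G0 X0.000 Y0.000
G1 X14.296 Y0.000
G1 X14.296 Y14.675
G1 X0.000 Y14.675
G1 X0.000 Y0.000
; layer 3
G0 Z13.678
G0 X0.000 Y0.000
G1 X14.296 Y0.000
G1 X14.296 Y9.784
G1 X0.000 Y9.784
G1 X0.000 Y0.000
; layer 4
G0 Z18.238
G0 X0.000 Y0.000
G1 X14.296 Y0.000
G1 X14.296 Y4.892
G1 X0.000 Y4.892
G1 X0.000 Y0.000
M2 ; end

The solid is a wedge (ramp): 14.3 × 24.5 mm base, rising to 22.8 mm along the y=0 edge and sloping linearly to z=0 at y=24.5. Slicing at Δz = 4.559 mm — 5 equal slices spanning the solid's height, so layer i sits at z = i·h/5 — gives 4 non-empty perimeters. Each is a 4-segment closed polygon; G0 lifts to the layer z and rapids to the start vertex, then G1 traces the edges. The cross-section shrinks linearly with z (the slice at the apex is degenerate and omitted).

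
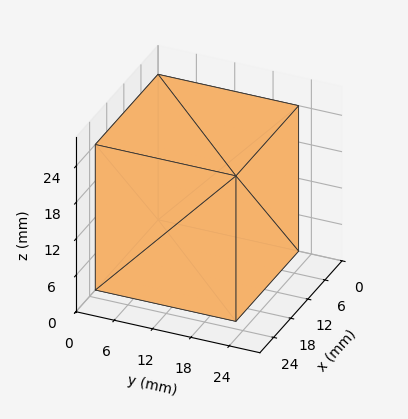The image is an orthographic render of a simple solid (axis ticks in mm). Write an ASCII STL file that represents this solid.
Reading the render: the shape is a rectangular box, roughly 22 × 22 mm footprint and 24 mm tall (dimensions read to the nearest mm from the axis ticks). For the STL, each face is triangulated and given an outward normal.

solid part
  facet normal 0.0000 0.0000 -1.0000
    outer loop
      vertex 22.00 22.00 0.00
      vertex 22.00 0.00 0.00
      vertex 0.00 0.00 0.00
    endloop
  endfacet
  facet normal 0.0000 0.0000 -1.0000
    outer loop
      vertex 0.00 22.00 0.00
      vertex 22.00 22.00 0.00
      vertex 0.00 0.00 0.00
    endloop
  endfacet
  facet normal 0.0000 0.0000 1.0000
    outer loop
      vertex 0.00 0.00 24.00
      vertex 22.00 0.00 24.00
      vertex 22.00 22.00 24.00
    endloop
  endfacet
  facet normal 0.0000 0.0000 1.0000
    outer loop
      vertex 0.00 0.00 24.00
      vertex 22.00 22.00 24.00
      vertex 0.00 22.00 24.00
    endloop
  endfacet
  facet normal 0.0000 -1.0000 0.0000
    outer loop
      vertex 0.00 0.00 0.00
      vertex 22.00 0.00 0.00
      vertex 22.00 0.00 24.00
    endloop
  endfacet
  facet normal 0.0000 -1.0000 0.0000
    outer loop
      vertex 0.00 0.00 0.00
      vertex 22.00 0.00 24.00
      vertex 0.00 0.00 24.00
    endloop
  endfacet
  facet normal 0.0000 1.0000 0.0000
    outer loop
      vertex 22.00 22.00 24.00
      vertex 22.00 22.00 0.00
      vertex 0.00 22.00 0.00
    endloop
  endfacet
  facet normal 0.0000 1.0000 0.0000
    outer loop
      vertex 0.00 22.00 24.00
      vertex 22.00 22.00 24.00
      vertex 0.00 22.00 0.00
    endloop
  endfacet
  facet normal -1.0000 0.0000 0.0000
    outer loop
      vertex 0.00 22.00 24.00
      vertex 0.00 22.00 0.00
      vertex 0.00 0.00 0.00
    endloop
  endfacet
  facet normal -1.0000 0.0000 0.0000
    outer loop
      vertex 0.00 0.00 24.00
      vertex 0.00 22.00 24.00
      vertex 0.00 0.00 0.00
    endloop
  endfacet
  facet normal 1.0000 0.0000 0.0000
    outer loop
      vertex 22.00 0.00 0.00
      vertex 22.00 22.00 0.00
      vertex 22.00 22.00 24.00
    endloop
  endfacet
  facet normal 1.0000 0.0000 0.0000
    outer loop
      vertex 22.00 0.00 0.00
      vertex 22.00 22.00 24.00
      vertex 22.00 0.00 24.00
    endloop
  endfacet
endsolid part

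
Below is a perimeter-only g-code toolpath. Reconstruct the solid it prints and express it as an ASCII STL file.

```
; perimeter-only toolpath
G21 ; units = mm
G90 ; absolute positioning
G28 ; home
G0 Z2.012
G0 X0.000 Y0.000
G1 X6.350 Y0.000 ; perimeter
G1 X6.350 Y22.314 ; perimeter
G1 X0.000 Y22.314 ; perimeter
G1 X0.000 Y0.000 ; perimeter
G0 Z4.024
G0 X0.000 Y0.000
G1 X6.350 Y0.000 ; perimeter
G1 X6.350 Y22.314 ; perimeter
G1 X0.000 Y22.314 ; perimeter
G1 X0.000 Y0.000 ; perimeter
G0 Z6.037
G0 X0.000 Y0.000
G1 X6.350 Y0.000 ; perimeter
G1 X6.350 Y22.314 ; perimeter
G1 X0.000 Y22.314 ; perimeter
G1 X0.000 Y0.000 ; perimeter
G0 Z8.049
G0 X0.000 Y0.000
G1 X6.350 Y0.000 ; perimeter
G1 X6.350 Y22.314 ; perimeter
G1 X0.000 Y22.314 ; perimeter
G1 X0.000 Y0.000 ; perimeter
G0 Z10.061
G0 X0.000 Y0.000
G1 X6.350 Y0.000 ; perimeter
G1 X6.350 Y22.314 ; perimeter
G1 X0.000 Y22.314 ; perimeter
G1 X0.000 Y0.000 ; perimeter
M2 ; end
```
solid part
  facet normal 0.0000 0.0000 -1.0000
    outer loop
      vertex 6.350 22.314 0.000
      vertex 6.350 0.000 0.000
      vertex 0.000 0.000 0.000
    endloop
  endfacet
  facet normal 0.0000 0.0000 -1.0000
    outer loop
      vertex 0.000 22.314 0.000
      vertex 6.350 22.314 0.000
      vertex 0.000 0.000 0.000
    endloop
  endfacet
  facet normal 0.0000 0.0000 1.0000
    outer loop
      vertex 0.000 0.000 10.061
      vertex 6.350 0.000 10.061
      vertex 6.350 22.314 10.061
    endloop
  endfacet
  facet normal 0.0000 0.0000 1.0000
    outer loop
      vertex 0.000 0.000 10.061
      vertex 6.350 22.314 10.061
      vertex 0.000 22.314 10.061
    endloop
  endfacet
  facet normal 0.0000 -1.0000 0.0000
    outer loop
      vertex 0.000 0.000 0.000
      vertex 6.350 0.000 0.000
      vertex 6.350 0.000 10.061
    endloop
  endfacet
  facet normal 0.0000 -1.0000 0.0000
    outer loop
      vertex 0.000 0.000 0.000
      vertex 6.350 0.000 10.061
      vertex 0.000 0.000 10.061
    endloop
  endfacet
  facet normal 0.0000 1.0000 0.0000
    outer loop
      vertex 6.350 22.314 10.061
      vertex 6.350 22.314 0.000
      vertex 0.000 22.314 0.000
    endloop
  endfacet
  facet normal 0.0000 1.0000 0.0000
    outer loop
      vertex 0.000 22.314 10.061
      vertex 6.350 22.314 10.061
      vertex 0.000 22.314 0.000
    endloop
  endfacet
  facet normal -1.0000 0.0000 0.0000
    outer loop
      vertex 0.000 22.314 10.061
      vertex 0.000 22.314 0.000
      vertex 0.000 0.000 0.000
    endloop
  endfacet
  facet normal -1.0000 0.0000 0.0000
    outer loop
      vertex 0.000 0.000 10.061
      vertex 0.000 22.314 10.061
      vertex 0.000 0.000 0.000
    endloop
  endfacet
  facet normal 1.0000 0.0000 0.0000
    outer loop
      vertex 6.350 0.000 0.000
      vertex 6.350 22.314 0.000
      vertex 6.350 22.314 10.061
    endloop
  endfacet
  facet normal 1.0000 0.0000 0.0000
    outer loop
      vertex 6.350 0.000 0.000
      vertex 6.350 22.314 10.061
      vertex 6.350 0.000 10.061
    endloop
  endfacet
endsolid part

The G0 Z moves step by Δz≈2.012 mm. Every layer's G1 loop is the same polygon, so the solid is a straight extrusion of it from z=0 to z≈10.1. Closing with flat bottom and top caps and triangulating gives 12 facets — a rectangular box, roughly 6.35 × 22.3 mm footprint and 10.1 mm tall.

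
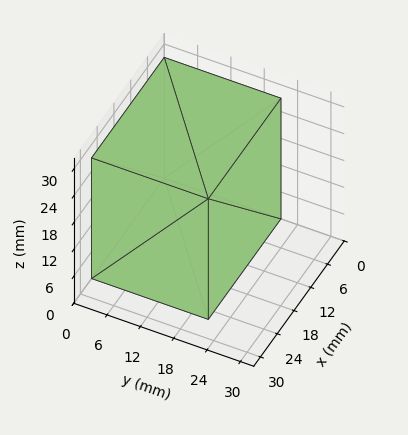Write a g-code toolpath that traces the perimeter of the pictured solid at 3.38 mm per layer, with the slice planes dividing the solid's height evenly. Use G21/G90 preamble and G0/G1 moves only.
Reading the render: the shape is a rectangular box, roughly 26 × 21 mm footprint and 27 mm tall (dimensions read to the nearest mm from the axis ticks). For the g-code, the solid's height is divided into equal slices at the stated Δz and each level perimeter traced with G1 moves after a G0 lift.

; perimeter-only toolpath
G21 ; units = mm
G90 ; absolute positioning
G28 ; home
; layer 1
G0 Z3.38
G0 X0.00 Y0.00
G1 X26.00 Y0.00
G1 X26.00 Y21.00
G1 X0.00 Y21.00
G1 X0.00 Y0.00
; layer 2
G0 Z6.75
G0 X0.00 Y0.00
G1 X26.00 Y0.00
G1 X26.00 Y21.00
G1 X0.00 Y21.00
G1 X0.00 Y0.00
; layer 3
G0 Z10.12
G0 X0.00 Y0.00
G1 X26.00 Y0.00
G1 X26.00 Y21.00
G1 X0.00 Y21.00
G1 X0.00 Y0.00
; layer 4
G0 Z13.50
G0 X0.00 Y0.00
G1 X26.00 Y0.00
G1 X26.00 Y21.00
G1 X0.00 Y21.00
G1 X0.00 Y0.00
; layer 5
G0 Z16.88
G0 X0.00 Y0.00
G1 X26.00 Y0.00
G1 X26.00 Y21.00
G1 X0.00 Y21.00
G1 X0.00 Y0.00
; layer 6
G0 Z20.25
G0 X0.00 Y0.00
G1 X26.00 Y0.00
G1 X26.00 Y21.00
G1 X0.00 Y21.00
G1 X0.00 Y0.00
; layer 7
G0 Z23.62
G0 X0.00 Y0.00
G1 X26.00 Y0.00
G1 X26.00 Y21.00
G1 X0.00 Y21.00
G1 X0.00 Y0.00
; layer 8
G0 Z27.00
G0 X0.00 Y0.00
G1 X26.00 Y0.00
G1 X26.00 Y21.00
G1 X0.00 Y21.00
G1 X0.00 Y0.00
M2 ; end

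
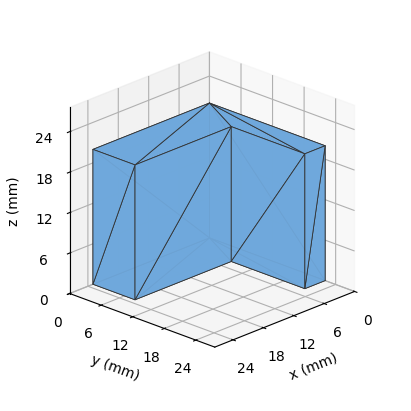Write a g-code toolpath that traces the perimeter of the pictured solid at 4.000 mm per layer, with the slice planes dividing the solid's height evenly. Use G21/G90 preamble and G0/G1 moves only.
Reading the render: the shape is an L-shaped prism: outer 23 × 22 mm, arm thicknesses ≈ 8 mm (horizontal) and 4 mm (vertical), extruded 20 mm in z (dimensions read to the nearest mm from the axis ticks). For the g-code, the solid's height is divided into equal slices at the stated Δz and each level perimeter traced with G1 moves after a G0 lift.

; perimeter-only toolpath
G21 ; units = mm
G90 ; absolute positioning
G28 ; home
; layer 1
G0 Z4.000
G0 X0.000 Y0.000
G1 X23.000 Y0.000
G1 X23.000 Y8.000
G1 X4.000 Y8.000
G1 X4.000 Y22.000
G1 X0.000 Y22.000
G1 X0.000 Y0.000
; layer 2
G0 Z8.000
G0 X0.000 Y0.000
G1 X23.000 Y0.000
G1 X23.000 Y8.000
G1 X4.000 Y8.000
G1 X4.000 Y22.000
G1 X0.000 Y22.000
G1 X0.000 Y0.000
; layer 3
G0 Z12.000
G0 X0.000 Y0.000
G1 X23.000 Y0.000
G1 X23.000 Y8.000
G1 X4.000 Y8.000
G1 X4.000 Y22.000
G1 X0.000 Y22.000
G1 X0.000 Y0.000
; layer 4
G0 Z16.000
G0 X0.000 Y0.000
G1 X23.000 Y0.000
G1 X23.000 Y8.000
G1 X4.000 Y8.000
G1 X4.000 Y22.000
G1 X0.000 Y22.000
G1 X0.000 Y0.000
; layer 5
G0 Z20.000
G0 X0.000 Y0.000
G1 X23.000 Y0.000
G1 X23.000 Y8.000
G1 X4.000 Y8.000
G1 X4.000 Y22.000
G1 X0.000 Y22.000
G1 X0.000 Y0.000
M2 ; end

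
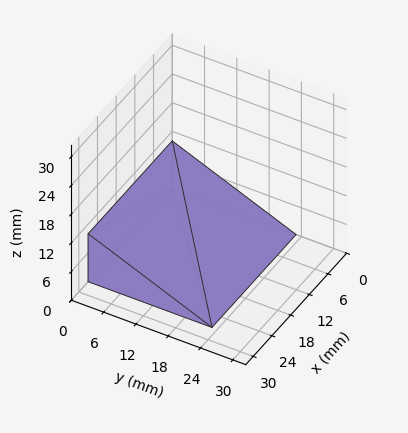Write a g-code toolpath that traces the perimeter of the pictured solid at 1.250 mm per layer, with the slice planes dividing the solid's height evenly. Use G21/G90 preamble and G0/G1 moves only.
Reading the render: the shape is a wedge (ramp): 27 × 23 mm base, rising to 10 mm along the y=0 edge and sloping linearly to z=0 at y=23 (dimensions read to the nearest mm from the axis ticks). For the g-code, the solid's height is divided into equal slices at the stated Δz and each level perimeter traced with G1 moves after a G0 lift.

; perimeter-only toolpath
G21 ; units = mm
G90 ; absolute positioning
G28 ; home
; layer 1
G0 Z1.250
G0 X0.000 Y0.000
G1 X27.000 Y0.000
G1 X27.000 Y20.125
G1 X0.000 Y20.125
G1 X0.000 Y0.000
; layer 2
G0 Z2.500
G0 X0.000 Y0.000
G1 X27.000 Y0.000
G1 X27.000 Y17.250
G1 X0.000 Y17.250
G1 X0.000 Y0.000
; layer 3
G0 Z3.750
G0 X0.000 Y0.000
G1 X27.000 Y0.000
G1 X27.000 Y14.375
G1 X0.000 Y14.375
G1 X0.000 Y0.000
; layer 4
G0 Z5.000
G0 X0.000 Y0.000
G1 X27.000 Y0.000
G1 X27.000 Y11.500
G1 X0.000 Y11.500
G1 X0.000 Y0.000
; layer 5
G0 Z6.250
G0 X0.000 Y0.000
G1 X27.000 Y0.000
G1 X27.000 Y8.625
G1 X0.000 Y8.625
G1 X0.000 Y0.000
; layer 6
G0 Z7.500
G0 X0.000 Y0.000
G1 X27.000 Y0.000
G1 X27.000 Y5.750
G1 X0.000 Y5.750
G1 X0.000 Y0.000
; layer 7
G0 Z8.750
G0 X0.000 Y0.000
G1 X27.000 Y0.000
G1 X27.000 Y2.875
G1 X0.000 Y2.875
G1 X0.000 Y0.000
M2 ; end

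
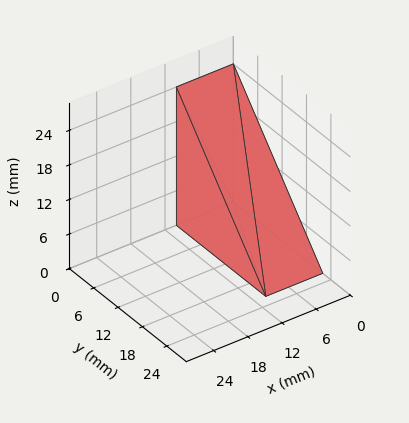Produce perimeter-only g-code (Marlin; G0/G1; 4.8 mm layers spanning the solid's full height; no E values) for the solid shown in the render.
Reading the render: the shape is a wedge (ramp): 10 × 22 mm base, rising to 24 mm along the y=0 edge and sloping linearly to z=0 at y=22 (dimensions read to the nearest mm from the axis ticks). For the g-code, the solid's height is divided into equal slices at the stated Δz and each level perimeter traced with G1 moves after a G0 lift.

; perimeter-only toolpath
G21 ; units = mm
G90 ; absolute positioning
G28 ; home
; layer 1
G0 Z4.8
G0 X0.0 Y0.0
G1 X10.0 Y0.0
G1 X10.0 Y17.6
G1 X0.0 Y17.6
G1 X0.0 Y0.0
; layer 2
G0 Z9.6
G0 X0.0 Y0.0
G1 X10.0 Y0.0
G1 X10.0 Y13.2
G1 X0.0 Y13.2
G1 X0.0 Y0.0
; layer 3
G0 Z14.4
G0 X0.0 Y0.0
G1 X10.0 Y0.0
G1 X10.0 Y8.8
G1 X0.0 Y8.8
G1 X0.0 Y0.0
; layer 4
G0 Z19.2
G0 X0.0 Y0.0
G1 X10.0 Y0.0
G1 X10.0 Y4.4
G1 X0.0 Y4.4
G1 X0.0 Y0.0
M2 ; end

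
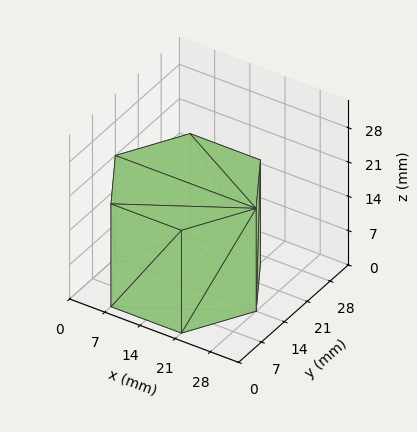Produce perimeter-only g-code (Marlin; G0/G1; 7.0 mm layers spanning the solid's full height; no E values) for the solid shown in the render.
Reading the render: the shape is a regular 6-sided prism (a cylinder approximated with 6 flat sides), circumscribed radius ≈ 14 mm, height ≈ 21 mm (dimensions read to the nearest mm from the axis ticks). For the g-code, the solid's height is divided into equal slices at the stated Δz and each level perimeter traced with G1 moves after a G0 lift.

; perimeter-only toolpath
G21 ; units = mm
G90 ; absolute positioning
G28 ; home
; layer 1
G0 Z7.0
G0 X28.0 Y14.0
G1 X21.0 Y26.1
G1 X7.0 Y26.1
G1 X0.0 Y14.0
G1 X7.0 Y1.9
G1 X21.0 Y1.9
G1 X28.0 Y14.0
; layer 2
G0 Z14.0
G0 X28.0 Y14.0
G1 X21.0 Y26.1
G1 X7.0 Y26.1
G1 X0.0 Y14.0
G1 X7.0 Y1.9
G1 X21.0 Y1.9
G1 X28.0 Y14.0
; layer 3
G0 Z21.0
G0 X28.0 Y14.0
G1 X21.0 Y26.1
G1 X7.0 Y26.1
G1 X0.0 Y14.0
G1 X7.0 Y1.9
G1 X21.0 Y1.9
G1 X28.0 Y14.0
M2 ; end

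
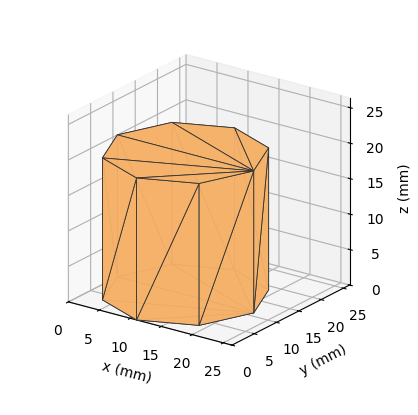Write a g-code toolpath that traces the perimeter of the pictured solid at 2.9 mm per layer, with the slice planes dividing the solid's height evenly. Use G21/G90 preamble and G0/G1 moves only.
Reading the render: the shape is a regular 8-sided prism (a cylinder approximated with 8 flat sides), circumscribed radius ≈ 11 mm, height ≈ 20 mm (dimensions read to the nearest mm from the axis ticks). For the g-code, the solid's height is divided into equal slices at the stated Δz and each level perimeter traced with G1 moves after a G0 lift.

; perimeter-only toolpath
G21 ; units = mm
G90 ; absolute positioning
G28 ; home
; layer 1
G0 Z2.9
G0 X22.0 Y11.0
G1 X18.8 Y18.8
G1 X11.0 Y22.0
G1 X3.2 Y18.8
G1 X0.0 Y11.0
G1 X3.2 Y3.2
G1 X11.0 Y0.0
G1 X18.8 Y3.2
G1 X22.0 Y11.0
; layer 2
G0 Z5.7
G0 X22.0 Y11.0
G1 X18.8 Y18.8
G1 X11.0 Y22.0
G1 X3.2 Y18.8
G1 X0.0 Y11.0
G1 X3.2 Y3.2
G1 X11.0 Y0.0
G1 X18.8 Y3.2
G1 X22.0 Y11.0
; layer 3
G0 Z8.6
G0 X22.0 Y11.0
G1 X18.8 Y18.8
G1 X11.0 Y22.0
G1 X3.2 Y18.8
G1 X0.0 Y11.0
G1 X3.2 Y3.2
G1 X11.0 Y0.0
G1 X18.8 Y3.2
G1 X22.0 Y11.0
; layer 4
G0 Z11.4
G0 X22.0 Y11.0
G1 X18.8 Y18.8
G1 X11.0 Y22.0
G1 X3.2 Y18.8
G1 X0.0 Y11.0
G1 X3.2 Y3.2
G1 X11.0 Y0.0
G1 X18.8 Y3.2
G1 X22.0 Y11.0
; layer 5
G0 Z14.3
G0 X22.0 Y11.0
G1 X18.8 Y18.8
G1 X11.0 Y22.0
G1 X3.2 Y18.8
G1 X0.0 Y11.0
G1 X3.2 Y3.2
G1 X11.0 Y0.0
G1 X18.8 Y3.2
G1 X22.0 Y11.0
; layer 6
G0 Z17.1
G0 X22.0 Y11.0
G1 X18.8 Y18.8
G1 X11.0 Y22.0
G1 X3.2 Y18.8
G1 X0.0 Y11.0
G1 X3.2 Y3.2
G1 X11.0 Y0.0
G1 X18.8 Y3.2
G1 X22.0 Y11.0
; layer 7
G0 Z20.0
G0 X22.0 Y11.0
G1 X18.8 Y18.8
G1 X11.0 Y22.0
G1 X3.2 Y18.8
G1 X0.0 Y11.0
G1 X3.2 Y3.2
G1 X11.0 Y0.0
G1 X18.8 Y3.2
G1 X22.0 Y11.0
M2 ; end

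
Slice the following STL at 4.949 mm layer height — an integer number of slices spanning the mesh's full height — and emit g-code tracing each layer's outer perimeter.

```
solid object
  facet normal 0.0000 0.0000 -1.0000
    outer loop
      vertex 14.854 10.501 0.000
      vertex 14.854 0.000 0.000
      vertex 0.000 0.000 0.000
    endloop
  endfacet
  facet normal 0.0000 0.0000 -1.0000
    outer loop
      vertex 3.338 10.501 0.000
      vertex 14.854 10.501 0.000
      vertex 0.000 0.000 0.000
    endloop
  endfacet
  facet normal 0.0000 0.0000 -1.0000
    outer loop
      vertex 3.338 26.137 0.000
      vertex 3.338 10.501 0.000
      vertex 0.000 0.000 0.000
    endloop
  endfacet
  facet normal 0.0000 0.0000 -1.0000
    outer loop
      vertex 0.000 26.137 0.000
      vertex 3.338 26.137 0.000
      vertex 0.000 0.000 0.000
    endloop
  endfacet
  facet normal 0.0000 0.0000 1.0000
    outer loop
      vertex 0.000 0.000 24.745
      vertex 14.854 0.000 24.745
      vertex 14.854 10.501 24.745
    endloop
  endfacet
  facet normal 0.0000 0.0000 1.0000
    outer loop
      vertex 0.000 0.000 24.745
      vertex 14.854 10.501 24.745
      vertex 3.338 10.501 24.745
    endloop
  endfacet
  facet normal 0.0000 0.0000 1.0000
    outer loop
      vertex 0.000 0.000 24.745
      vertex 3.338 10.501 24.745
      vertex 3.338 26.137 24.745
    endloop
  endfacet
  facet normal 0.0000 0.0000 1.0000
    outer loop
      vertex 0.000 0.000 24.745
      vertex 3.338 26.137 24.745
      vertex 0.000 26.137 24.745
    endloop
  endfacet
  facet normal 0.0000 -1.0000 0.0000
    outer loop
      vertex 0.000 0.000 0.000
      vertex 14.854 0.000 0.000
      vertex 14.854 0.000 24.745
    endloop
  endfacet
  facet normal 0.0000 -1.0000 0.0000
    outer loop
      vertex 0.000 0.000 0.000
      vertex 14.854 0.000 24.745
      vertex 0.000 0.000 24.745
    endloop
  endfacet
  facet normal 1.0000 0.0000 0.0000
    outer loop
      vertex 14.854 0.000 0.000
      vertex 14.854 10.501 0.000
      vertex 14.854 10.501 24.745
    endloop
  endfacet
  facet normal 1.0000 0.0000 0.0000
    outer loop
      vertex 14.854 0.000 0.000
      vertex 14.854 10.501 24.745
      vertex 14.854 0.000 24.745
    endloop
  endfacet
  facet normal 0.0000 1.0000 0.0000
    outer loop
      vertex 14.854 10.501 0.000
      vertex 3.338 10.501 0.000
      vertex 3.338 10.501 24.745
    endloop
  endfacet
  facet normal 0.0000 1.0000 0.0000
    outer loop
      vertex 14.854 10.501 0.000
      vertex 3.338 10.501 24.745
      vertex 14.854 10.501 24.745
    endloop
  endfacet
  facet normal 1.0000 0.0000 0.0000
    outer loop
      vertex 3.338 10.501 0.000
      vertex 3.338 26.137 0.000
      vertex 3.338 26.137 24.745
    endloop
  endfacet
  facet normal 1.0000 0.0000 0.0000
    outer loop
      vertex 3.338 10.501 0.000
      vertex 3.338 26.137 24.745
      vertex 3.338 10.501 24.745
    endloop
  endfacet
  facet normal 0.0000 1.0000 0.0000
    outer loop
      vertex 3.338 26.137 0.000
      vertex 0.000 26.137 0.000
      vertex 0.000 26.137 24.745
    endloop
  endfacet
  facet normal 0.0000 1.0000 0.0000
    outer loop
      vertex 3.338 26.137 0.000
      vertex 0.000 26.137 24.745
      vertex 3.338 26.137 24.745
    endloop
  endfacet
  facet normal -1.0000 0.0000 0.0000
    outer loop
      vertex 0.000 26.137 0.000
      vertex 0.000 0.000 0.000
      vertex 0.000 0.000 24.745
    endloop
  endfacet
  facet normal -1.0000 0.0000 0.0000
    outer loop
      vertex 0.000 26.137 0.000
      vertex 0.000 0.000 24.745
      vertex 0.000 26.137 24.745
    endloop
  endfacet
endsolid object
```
; perimeter-only toolpath
G21 ; units = mm
G90 ; absolute positioning
G28 ; home
; layer 1
G0 Z4.949
G0 X0.000 Y0.000
G1 X14.854 Y0.000
G1 X14.854 Y10.501
G1 X3.338 Y10.501
G1 X3.338 Y26.137
G1 X0.000 Y26.137
G1 X0.000 Y0.000
; layer 2
G0 Z9.898
G0 X0.000 Y0.000
G1 X14.854 Y0.000
G1 X14.854 Y10.501
G1 X3.338 Y10.501
G1 X3.338 Y26.137
G1 X0.000 Y26.137
G1 X0.000 Y0.000
; layer 3
G0 Z14.847
G0 X0.000 Y0.000
G1 X14.854 Y0.000
G1 X14.854 Y10.501
G1 X3.338 Y10.501
G1 X3.338 Y26.137
G1 X0.000 Y26.137
G1 X0.000 Y0.000
; layer 4
G0 Z19.796
G0 X0.000 Y0.000
G1 X14.854 Y0.000
G1 X14.854 Y10.501
G1 X3.338 Y10.501
G1 X3.338 Y26.137
G1 X0.000 Y26.137
G1 X0.000 Y0.000
; layer 5
G0 Z24.745
G0 X0.000 Y0.000
G1 X14.854 Y0.000
G1 X14.854 Y10.501
G1 X3.338 Y10.501
G1 X3.338 Y26.137
G1 X0.000 Y26.137
G1 X0.000 Y0.000
M2 ; end

The solid is an L-shaped prism: outer 14.9 × 26.1 mm, arm thicknesses ≈ 10.5 mm (horizontal) and 3.34 mm (vertical), extruded 24.7 mm in z. Slicing at Δz = 4.949 mm — 5 equal slices spanning the solid's height, so layer i sits at z = i·h/5 — gives 5 non-empty perimeters. Each is a 6-segment closed polygon; G0 lifts to the layer z and rapids to the start vertex, then G1 traces the edges.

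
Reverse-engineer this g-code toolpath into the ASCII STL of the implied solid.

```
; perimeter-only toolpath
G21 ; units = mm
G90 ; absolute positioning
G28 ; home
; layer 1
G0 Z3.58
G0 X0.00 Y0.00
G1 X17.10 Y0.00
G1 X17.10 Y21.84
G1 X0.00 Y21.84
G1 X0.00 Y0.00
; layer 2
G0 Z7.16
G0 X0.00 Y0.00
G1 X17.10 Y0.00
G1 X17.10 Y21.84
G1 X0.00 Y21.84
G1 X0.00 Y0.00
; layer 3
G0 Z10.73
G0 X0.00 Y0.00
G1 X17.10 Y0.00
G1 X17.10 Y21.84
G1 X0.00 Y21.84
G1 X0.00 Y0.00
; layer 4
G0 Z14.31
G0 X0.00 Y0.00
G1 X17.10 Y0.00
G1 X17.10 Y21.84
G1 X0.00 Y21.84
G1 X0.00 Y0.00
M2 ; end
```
solid part
  facet normal 0.0000 0.0000 -1.0000
    outer loop
      vertex 17.10 21.84 0.00
      vertex 17.10 0.00 0.00
      vertex 0.00 0.00 0.00
    endloop
  endfacet
  facet normal 0.0000 0.0000 -1.0000
    outer loop
      vertex 0.00 21.84 0.00
      vertex 17.10 21.84 0.00
      vertex 0.00 0.00 0.00
    endloop
  endfacet
  facet normal 0.0000 0.0000 1.0000
    outer loop
      vertex 0.00 0.00 14.31
      vertex 17.10 0.00 14.31
      vertex 17.10 21.84 14.31
    endloop
  endfacet
  facet normal 0.0000 0.0000 1.0000
    outer loop
      vertex 0.00 0.00 14.31
      vertex 17.10 21.84 14.31
      vertex 0.00 21.84 14.31
    endloop
  endfacet
  facet normal 0.0000 -1.0000 0.0000
    outer loop
      vertex 0.00 0.00 0.00
      vertex 17.10 0.00 0.00
      vertex 17.10 0.00 14.31
    endloop
  endfacet
  facet normal 0.0000 -1.0000 0.0000
    outer loop
      vertex 0.00 0.00 0.00
      vertex 17.10 0.00 14.31
      vertex 0.00 0.00 14.31
    endloop
  endfacet
  facet normal 0.0000 1.0000 0.0000
    outer loop
      vertex 17.10 21.84 14.31
      vertex 17.10 21.84 0.00
      vertex 0.00 21.84 0.00
    endloop
  endfacet
  facet normal 0.0000 1.0000 0.0000
    outer loop
      vertex 0.00 21.84 14.31
      vertex 17.10 21.84 14.31
      vertex 0.00 21.84 0.00
    endloop
  endfacet
  facet normal -1.0000 0.0000 0.0000
    outer loop
      vertex 0.00 21.84 14.31
      vertex 0.00 21.84 0.00
      vertex 0.00 0.00 0.00
    endloop
  endfacet
  facet normal -1.0000 0.0000 0.0000
    outer loop
      vertex 0.00 0.00 14.31
      vertex 0.00 21.84 14.31
      vertex 0.00 0.00 0.00
    endloop
  endfacet
  facet normal 1.0000 0.0000 0.0000
    outer loop
      vertex 17.10 0.00 0.00
      vertex 17.10 21.84 0.00
      vertex 17.10 21.84 14.31
    endloop
  endfacet
  facet normal 1.0000 0.0000 0.0000
    outer loop
      vertex 17.10 0.00 0.00
      vertex 17.10 21.84 14.31
      vertex 17.10 0.00 14.31
    endloop
  endfacet
endsolid part

The G0 Z moves step by Δz≈3.58 mm. Every layer's G1 loop is the same polygon, so the solid is a straight extrusion of it from z=0 to z≈14.3. Closing with flat bottom and top caps and triangulating gives 12 facets — a rectangular box, roughly 17.1 × 21.8 mm footprint and 14.3 mm tall.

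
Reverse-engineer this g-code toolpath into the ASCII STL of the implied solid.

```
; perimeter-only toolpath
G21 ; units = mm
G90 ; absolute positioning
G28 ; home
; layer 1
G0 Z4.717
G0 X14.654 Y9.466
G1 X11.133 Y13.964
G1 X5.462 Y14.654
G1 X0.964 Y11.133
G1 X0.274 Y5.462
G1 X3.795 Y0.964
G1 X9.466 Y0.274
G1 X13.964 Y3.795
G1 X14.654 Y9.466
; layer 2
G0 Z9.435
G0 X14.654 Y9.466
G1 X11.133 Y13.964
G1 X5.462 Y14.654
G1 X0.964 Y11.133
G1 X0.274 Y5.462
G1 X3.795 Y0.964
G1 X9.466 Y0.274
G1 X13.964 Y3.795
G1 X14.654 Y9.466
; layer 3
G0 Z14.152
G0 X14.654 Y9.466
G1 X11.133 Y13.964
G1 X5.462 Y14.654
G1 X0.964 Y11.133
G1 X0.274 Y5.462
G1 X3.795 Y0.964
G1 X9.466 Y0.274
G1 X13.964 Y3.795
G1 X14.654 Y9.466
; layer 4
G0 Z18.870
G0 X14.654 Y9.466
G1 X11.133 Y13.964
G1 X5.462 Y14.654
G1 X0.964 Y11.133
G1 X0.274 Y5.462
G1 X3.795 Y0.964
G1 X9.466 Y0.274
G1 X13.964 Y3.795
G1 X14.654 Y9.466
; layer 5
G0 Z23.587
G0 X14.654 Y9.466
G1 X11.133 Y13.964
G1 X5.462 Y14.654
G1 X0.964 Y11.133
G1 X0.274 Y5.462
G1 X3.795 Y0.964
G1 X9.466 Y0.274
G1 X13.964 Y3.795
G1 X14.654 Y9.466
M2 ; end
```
solid part
  facet normal 0.0000 0.0000 -1.0000
    outer loop
      vertex 5.462 14.654 0.000
      vertex 11.133 13.964 0.000
      vertex 14.654 9.466 0.000
    endloop
  endfacet
  facet normal 0.0000 0.0000 -1.0000
    outer loop
      vertex 0.964 11.133 0.000
      vertex 5.462 14.654 0.000
      vertex 14.654 9.466 0.000
    endloop
  endfacet
  facet normal 0.0000 0.0000 -1.0000
    outer loop
      vertex 0.274 5.462 0.000
      vertex 0.964 11.133 0.000
      vertex 14.654 9.466 0.000
    endloop
  endfacet
  facet normal 0.0000 0.0000 -1.0000
    outer loop
      vertex 3.795 0.964 0.000
      vertex 0.274 5.462 0.000
      vertex 14.654 9.466 0.000
    endloop
  endfacet
  facet normal 0.0000 0.0000 -1.0000
    outer loop
      vertex 9.466 0.274 0.000
      vertex 3.795 0.964 0.000
      vertex 14.654 9.466 0.000
    endloop
  endfacet
  facet normal 0.0000 0.0000 -1.0000
    outer loop
      vertex 13.964 3.795 0.000
      vertex 9.466 0.274 0.000
      vertex 14.654 9.466 0.000
    endloop
  endfacet
  facet normal 0.0000 0.0000 1.0000
    outer loop
      vertex 14.654 9.466 23.587
      vertex 11.133 13.964 23.587
      vertex 5.462 14.654 23.587
    endloop
  endfacet
  facet normal 0.0000 0.0000 1.0000
    outer loop
      vertex 14.654 9.466 23.587
      vertex 5.462 14.654 23.587
      vertex 0.964 11.133 23.587
    endloop
  endfacet
  facet normal 0.0000 0.0000 1.0000
    outer loop
      vertex 14.654 9.466 23.587
      vertex 0.964 11.133 23.587
      vertex 0.274 5.462 23.587
    endloop
  endfacet
  facet normal 0.0000 0.0000 1.0000
    outer loop
      vertex 14.654 9.466 23.587
      vertex 0.274 5.462 23.587
      vertex 3.795 0.964 23.587
    endloop
  endfacet
  facet normal 0.0000 0.0000 1.0000
    outer loop
      vertex 14.654 9.466 23.587
      vertex 3.795 0.964 23.587
      vertex 9.466 0.274 23.587
    endloop
  endfacet
  facet normal 0.0000 0.0000 1.0000
    outer loop
      vertex 14.654 9.466 23.587
      vertex 9.466 0.274 23.587
      vertex 13.964 3.795 23.587
    endloop
  endfacet
  facet normal 0.7874 0.6164 0.0000
    outer loop
      vertex 14.654 9.466 0.000
      vertex 11.133 13.964 0.000
      vertex 11.133 13.964 23.587
    endloop
  endfacet
  facet normal 0.7874 0.6164 0.0000
    outer loop
      vertex 14.654 9.466 0.000
      vertex 11.133 13.964 23.587
      vertex 14.654 9.466 23.587
    endloop
  endfacet
  facet normal 0.1208 0.9927 0.0000
    outer loop
      vertex 11.133 13.964 0.000
      vertex 5.462 14.654 0.000
      vertex 5.462 14.654 23.587
    endloop
  endfacet
  facet normal 0.1208 0.9927 0.0000
    outer loop
      vertex 11.133 13.964 0.000
      vertex 5.462 14.654 23.587
      vertex 11.133 13.964 23.587
    endloop
  endfacet
  facet normal -0.6164 0.7874 0.0000
    outer loop
      vertex 5.462 14.654 0.000
      vertex 0.964 11.133 0.000
      vertex 0.964 11.133 23.587
    endloop
  endfacet
  facet normal -0.6164 0.7874 0.0000
    outer loop
      vertex 5.462 14.654 0.000
      vertex 0.964 11.133 23.587
      vertex 5.462 14.654 23.587
    endloop
  endfacet
  facet normal -0.9927 0.1208 0.0000
    outer loop
      vertex 0.964 11.133 0.000
      vertex 0.274 5.462 0.000
      vertex 0.274 5.462 23.587
    endloop
  endfacet
  facet normal -0.9927 0.1208 0.0000
    outer loop
      vertex 0.964 11.133 0.000
      vertex 0.274 5.462 23.587
      vertex 0.964 11.133 23.587
    endloop
  endfacet
  facet normal -0.7874 -0.6164 0.0000
    outer loop
      vertex 0.274 5.462 0.000
      vertex 3.795 0.964 0.000
      vertex 3.795 0.964 23.587
    endloop
  endfacet
  facet normal -0.7874 -0.6164 0.0000
    outer loop
      vertex 0.274 5.462 0.000
      vertex 3.795 0.964 23.587
      vertex 0.274 5.462 23.587
    endloop
  endfacet
  facet normal -0.1208 -0.9927 0.0000
    outer loop
      vertex 3.795 0.964 0.000
      vertex 9.466 0.274 0.000
      vertex 9.466 0.274 23.587
    endloop
  endfacet
  facet normal -0.1208 -0.9927 0.0000
    outer loop
      vertex 3.795 0.964 0.000
      vertex 9.466 0.274 23.587
      vertex 3.795 0.964 23.587
    endloop
  endfacet
  facet normal 0.6164 -0.7874 0.0000
    outer loop
      vertex 9.466 0.274 0.000
      vertex 13.964 3.795 0.000
      vertex 13.964 3.795 23.587
    endloop
  endfacet
  facet normal 0.6164 -0.7874 0.0000
    outer loop
      vertex 9.466 0.274 0.000
      vertex 13.964 3.795 23.587
      vertex 9.466 0.274 23.587
    endloop
  endfacet
  facet normal 0.9927 -0.1208 0.0000
    outer loop
      vertex 13.964 3.795 0.000
      vertex 14.654 9.466 0.000
      vertex 14.654 9.466 23.587
    endloop
  endfacet
  facet normal 0.9927 -0.1208 0.0000
    outer loop
      vertex 13.964 3.795 0.000
      vertex 14.654 9.466 23.587
      vertex 13.964 3.795 23.587
    endloop
  endfacet
endsolid part

The G0 Z moves step by Δz≈4.717 mm. Every layer's G1 loop is the same polygon, so the solid is a straight extrusion of it from z=0 to z≈23.6. Closing with flat bottom and top caps and triangulating gives 28 facets — a regular 8-sided prism (a cylinder approximated with 8 flat sides), circumscribed radius ≈ 7.46 mm, height ≈ 23.6 mm.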